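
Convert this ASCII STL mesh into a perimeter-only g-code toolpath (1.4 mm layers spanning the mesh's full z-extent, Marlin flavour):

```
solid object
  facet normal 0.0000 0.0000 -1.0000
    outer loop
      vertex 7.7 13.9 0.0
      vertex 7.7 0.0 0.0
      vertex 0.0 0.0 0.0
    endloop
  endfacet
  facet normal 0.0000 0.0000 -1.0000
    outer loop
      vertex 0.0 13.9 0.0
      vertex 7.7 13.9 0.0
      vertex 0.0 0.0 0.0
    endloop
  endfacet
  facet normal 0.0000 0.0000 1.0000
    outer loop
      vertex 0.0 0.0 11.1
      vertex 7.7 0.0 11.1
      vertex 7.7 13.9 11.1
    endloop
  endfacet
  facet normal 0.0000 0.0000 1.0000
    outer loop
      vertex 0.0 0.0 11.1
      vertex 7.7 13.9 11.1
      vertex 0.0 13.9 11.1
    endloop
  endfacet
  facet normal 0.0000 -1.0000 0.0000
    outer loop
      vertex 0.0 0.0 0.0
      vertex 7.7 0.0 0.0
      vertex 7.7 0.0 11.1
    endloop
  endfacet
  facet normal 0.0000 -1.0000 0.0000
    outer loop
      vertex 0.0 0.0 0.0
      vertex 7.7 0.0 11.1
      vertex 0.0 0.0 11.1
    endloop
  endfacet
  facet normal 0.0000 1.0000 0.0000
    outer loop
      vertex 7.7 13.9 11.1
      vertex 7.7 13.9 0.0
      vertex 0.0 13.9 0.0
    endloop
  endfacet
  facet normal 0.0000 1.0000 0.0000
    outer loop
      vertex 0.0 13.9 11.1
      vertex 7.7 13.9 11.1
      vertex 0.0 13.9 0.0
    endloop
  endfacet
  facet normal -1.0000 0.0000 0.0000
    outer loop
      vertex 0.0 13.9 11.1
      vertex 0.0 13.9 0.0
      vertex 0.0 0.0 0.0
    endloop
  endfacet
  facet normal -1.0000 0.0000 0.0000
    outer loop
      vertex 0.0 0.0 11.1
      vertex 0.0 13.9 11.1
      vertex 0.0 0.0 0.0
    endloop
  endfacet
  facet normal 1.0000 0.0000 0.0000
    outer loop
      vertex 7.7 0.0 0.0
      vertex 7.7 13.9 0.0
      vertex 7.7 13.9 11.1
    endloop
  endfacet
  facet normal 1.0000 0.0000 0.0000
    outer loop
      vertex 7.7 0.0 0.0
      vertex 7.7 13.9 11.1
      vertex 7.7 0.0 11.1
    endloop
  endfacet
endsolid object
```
; perimeter-only toolpath
G21 ; units = mm
G90 ; absolute positioning
G28 ; home
; layer 1
G0 Z1.4
G0 X0.0 Y0.0
G1 X7.7 Y0.0
G1 X7.7 Y13.9
G1 X0.0 Y13.9
G1 X0.0 Y0.0
; layer 2
G0 Z2.8
G0 X0.0 Y0.0
G1 X7.7 Y0.0
G1 X7.7 Y13.9
G1 X0.0 Y13.9
G1 X0.0 Y0.0
; layer 3
G0 Z4.2
G0 X0.0 Y0.0
G1 X7.7 Y0.0
G1 X7.7 Y13.9
G1 X0.0 Y13.9
G1 X0.0 Y0.0
; layer 4
G0 Z5.5
G0 X0.0 Y0.0
G1 X7.7 Y0.0
G1 X7.7 Y13.9
G1 X0.0 Y13.9
G1 X0.0 Y0.0
; layer 5
G0 Z6.9
G0 X0.0 Y0.0
G1 X7.7 Y0.0
G1 X7.7 Y13.9
G1 X0.0 Y13.9
G1 X0.0 Y0.0
; layer 6
G0 Z8.3
G0 X0.0 Y0.0
G1 X7.7 Y0.0
G1 X7.7 Y13.9
G1 X0.0 Y13.9
G1 X0.0 Y0.0
; layer 7
G0 Z9.7
G0 X0.0 Y0.0
G1 X7.7 Y0.0
G1 X7.7 Y13.9
G1 X0.0 Y13.9
G1 X0.0 Y0.0
; layer 8
G0 Z11.1
G0 X0.0 Y0.0
G1 X7.7 Y0.0
G1 X7.7 Y13.9
G1 X0.0 Y13.9
G1 X0.0 Y0.0
M2 ; end

The solid is a rectangular box, roughly 7.7 × 13.9 mm footprint and 11.1 mm tall. Slicing at Δz = 1.4 mm — 8 equal slices spanning the solid's height, so layer i sits at z = i·h/8 — gives 8 non-empty perimeters. Each is a 4-segment closed polygon; G0 lifts to the layer z and rapids to the start vertex, then G1 traces the edges.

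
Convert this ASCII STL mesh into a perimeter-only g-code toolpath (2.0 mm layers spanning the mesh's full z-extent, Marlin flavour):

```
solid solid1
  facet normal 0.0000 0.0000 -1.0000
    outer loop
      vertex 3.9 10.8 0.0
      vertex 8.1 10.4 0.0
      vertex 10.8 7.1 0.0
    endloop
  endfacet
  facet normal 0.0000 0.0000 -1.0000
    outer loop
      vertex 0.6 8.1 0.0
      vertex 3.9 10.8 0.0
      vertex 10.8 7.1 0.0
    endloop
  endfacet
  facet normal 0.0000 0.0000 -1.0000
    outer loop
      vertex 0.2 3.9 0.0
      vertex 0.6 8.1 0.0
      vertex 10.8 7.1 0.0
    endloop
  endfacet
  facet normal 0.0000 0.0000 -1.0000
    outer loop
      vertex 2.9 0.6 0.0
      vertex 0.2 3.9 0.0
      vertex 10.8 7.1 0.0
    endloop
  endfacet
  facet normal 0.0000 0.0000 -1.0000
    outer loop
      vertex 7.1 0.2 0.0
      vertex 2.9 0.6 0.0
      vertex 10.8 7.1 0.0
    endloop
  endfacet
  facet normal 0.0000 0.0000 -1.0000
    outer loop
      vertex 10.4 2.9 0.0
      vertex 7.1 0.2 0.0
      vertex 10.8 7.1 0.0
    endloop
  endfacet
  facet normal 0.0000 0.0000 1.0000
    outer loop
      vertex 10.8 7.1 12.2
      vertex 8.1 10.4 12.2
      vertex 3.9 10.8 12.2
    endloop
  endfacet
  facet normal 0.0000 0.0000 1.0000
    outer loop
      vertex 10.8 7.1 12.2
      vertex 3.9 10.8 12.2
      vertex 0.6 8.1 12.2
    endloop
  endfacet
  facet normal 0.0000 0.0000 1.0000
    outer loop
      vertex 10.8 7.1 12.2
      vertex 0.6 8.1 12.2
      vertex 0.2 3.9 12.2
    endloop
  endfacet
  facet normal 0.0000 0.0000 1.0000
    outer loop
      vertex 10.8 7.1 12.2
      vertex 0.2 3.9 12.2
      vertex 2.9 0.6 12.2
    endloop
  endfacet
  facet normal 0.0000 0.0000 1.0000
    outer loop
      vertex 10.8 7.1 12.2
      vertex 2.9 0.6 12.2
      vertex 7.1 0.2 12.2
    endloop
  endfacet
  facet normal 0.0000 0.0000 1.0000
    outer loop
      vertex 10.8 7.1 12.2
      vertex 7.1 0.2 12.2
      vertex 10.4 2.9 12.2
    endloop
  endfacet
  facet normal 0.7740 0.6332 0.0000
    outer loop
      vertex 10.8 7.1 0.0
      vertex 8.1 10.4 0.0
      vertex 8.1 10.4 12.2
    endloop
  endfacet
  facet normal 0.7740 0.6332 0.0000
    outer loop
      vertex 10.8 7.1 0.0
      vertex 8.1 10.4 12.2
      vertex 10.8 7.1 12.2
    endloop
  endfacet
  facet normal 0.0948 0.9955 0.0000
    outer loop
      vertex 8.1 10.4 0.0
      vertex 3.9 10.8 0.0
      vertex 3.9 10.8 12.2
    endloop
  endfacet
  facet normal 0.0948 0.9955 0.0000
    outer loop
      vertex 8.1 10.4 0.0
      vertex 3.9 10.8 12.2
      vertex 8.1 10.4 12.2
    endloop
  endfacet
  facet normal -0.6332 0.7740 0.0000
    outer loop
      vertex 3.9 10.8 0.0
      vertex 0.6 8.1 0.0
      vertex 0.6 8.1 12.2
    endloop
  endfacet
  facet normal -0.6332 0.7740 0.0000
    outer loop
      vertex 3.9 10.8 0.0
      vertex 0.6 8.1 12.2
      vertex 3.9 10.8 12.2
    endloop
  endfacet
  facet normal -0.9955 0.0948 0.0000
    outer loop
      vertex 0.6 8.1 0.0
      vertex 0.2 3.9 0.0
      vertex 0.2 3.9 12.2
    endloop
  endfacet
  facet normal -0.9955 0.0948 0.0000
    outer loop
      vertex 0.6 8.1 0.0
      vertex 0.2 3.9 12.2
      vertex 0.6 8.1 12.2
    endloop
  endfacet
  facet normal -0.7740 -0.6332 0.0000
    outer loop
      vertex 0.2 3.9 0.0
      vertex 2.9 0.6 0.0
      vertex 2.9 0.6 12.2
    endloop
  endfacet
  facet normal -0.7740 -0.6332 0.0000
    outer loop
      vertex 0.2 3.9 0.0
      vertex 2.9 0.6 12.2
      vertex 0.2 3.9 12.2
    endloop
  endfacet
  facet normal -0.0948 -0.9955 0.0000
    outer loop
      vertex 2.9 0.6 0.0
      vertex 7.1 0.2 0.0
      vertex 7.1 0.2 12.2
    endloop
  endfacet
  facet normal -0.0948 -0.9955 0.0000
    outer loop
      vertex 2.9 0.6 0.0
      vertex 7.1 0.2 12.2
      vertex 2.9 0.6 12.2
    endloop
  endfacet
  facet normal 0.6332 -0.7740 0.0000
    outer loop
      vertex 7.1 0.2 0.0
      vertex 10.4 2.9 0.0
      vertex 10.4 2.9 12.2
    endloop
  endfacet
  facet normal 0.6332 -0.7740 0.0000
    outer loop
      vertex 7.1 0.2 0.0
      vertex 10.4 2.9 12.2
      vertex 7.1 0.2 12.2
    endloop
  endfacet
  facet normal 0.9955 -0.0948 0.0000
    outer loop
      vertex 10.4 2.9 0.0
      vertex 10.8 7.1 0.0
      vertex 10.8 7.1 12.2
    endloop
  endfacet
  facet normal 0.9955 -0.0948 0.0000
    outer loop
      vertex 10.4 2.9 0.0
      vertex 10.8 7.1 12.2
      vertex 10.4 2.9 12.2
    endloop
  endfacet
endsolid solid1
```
; perimeter-only toolpath
G21 ; units = mm
G90 ; absolute positioning
G28 ; home
; layer 1
G0 Z2.0
G0 X10.8 Y7.1
G1 X8.1 Y10.4
G1 X3.9 Y10.8
G1 X0.6 Y8.1
G1 X0.2 Y3.9
G1 X2.9 Y0.6
G1 X7.1 Y0.2
G1 X10.4 Y2.9
G1 X10.8 Y7.1
; layer 2
G0 Z4.1
G0 X10.8 Y7.1
G1 X8.1 Y10.4
G1 X3.9 Y10.8
G1 X0.6 Y8.1
G1 X0.2 Y3.9
G1 X2.9 Y0.6
G1 X7.1 Y0.2
G1 X10.4 Y2.9
G1 X10.8 Y7.1
; layer 3
G0 Z6.1
G0 X10.8 Y7.1
G1 X8.1 Y10.4
G1 X3.9 Y10.8
G1 X0.6 Y8.1
G1 X0.2 Y3.9
G1 X2.9 Y0.6
G1 X7.1 Y0.2
G1 X10.4 Y2.9
G1 X10.8 Y7.1
; layer 4
G0 Z8.1
G0 X10.8 Y7.1
G1 X8.1 Y10.4
G1 X3.9 Y10.8
G1 X0.6 Y8.1
G1 X0.2 Y3.9
G1 X2.9 Y0.6
G1 X7.1 Y0.2
G1 X10.4 Y2.9
G1 X10.8 Y7.1
; layer 5
G0 Z10.2
G0 X10.8 Y7.1
G1 X8.1 Y10.4
G1 X3.9 Y10.8
G1 X0.6 Y8.1
G1 X0.2 Y3.9
G1 X2.9 Y0.6
G1 X7.1 Y0.2
G1 X10.4 Y2.9
G1 X10.8 Y7.1
; layer 6
G0 Z12.2
G0 X10.8 Y7.1
G1 X8.1 Y10.4
G1 X3.9 Y10.8
G1 X0.6 Y8.1
G1 X0.2 Y3.9
G1 X2.9 Y0.6
G1 X7.1 Y0.2
G1 X10.4 Y2.9
G1 X10.8 Y7.1
M2 ; end

The solid is a regular 8-sided prism (a cylinder approximated with 8 flat sides), circumscribed radius ≈ 5.5 mm, height ≈ 12.2 mm. Slicing at Δz = 2.0 mm — 6 equal slices spanning the solid's height, so layer i sits at z = i·h/6 — gives 6 non-empty perimeters. Each is a 8-segment closed polygon; G0 lifts to the layer z and rapids to the start vertex, then G1 traces the edges.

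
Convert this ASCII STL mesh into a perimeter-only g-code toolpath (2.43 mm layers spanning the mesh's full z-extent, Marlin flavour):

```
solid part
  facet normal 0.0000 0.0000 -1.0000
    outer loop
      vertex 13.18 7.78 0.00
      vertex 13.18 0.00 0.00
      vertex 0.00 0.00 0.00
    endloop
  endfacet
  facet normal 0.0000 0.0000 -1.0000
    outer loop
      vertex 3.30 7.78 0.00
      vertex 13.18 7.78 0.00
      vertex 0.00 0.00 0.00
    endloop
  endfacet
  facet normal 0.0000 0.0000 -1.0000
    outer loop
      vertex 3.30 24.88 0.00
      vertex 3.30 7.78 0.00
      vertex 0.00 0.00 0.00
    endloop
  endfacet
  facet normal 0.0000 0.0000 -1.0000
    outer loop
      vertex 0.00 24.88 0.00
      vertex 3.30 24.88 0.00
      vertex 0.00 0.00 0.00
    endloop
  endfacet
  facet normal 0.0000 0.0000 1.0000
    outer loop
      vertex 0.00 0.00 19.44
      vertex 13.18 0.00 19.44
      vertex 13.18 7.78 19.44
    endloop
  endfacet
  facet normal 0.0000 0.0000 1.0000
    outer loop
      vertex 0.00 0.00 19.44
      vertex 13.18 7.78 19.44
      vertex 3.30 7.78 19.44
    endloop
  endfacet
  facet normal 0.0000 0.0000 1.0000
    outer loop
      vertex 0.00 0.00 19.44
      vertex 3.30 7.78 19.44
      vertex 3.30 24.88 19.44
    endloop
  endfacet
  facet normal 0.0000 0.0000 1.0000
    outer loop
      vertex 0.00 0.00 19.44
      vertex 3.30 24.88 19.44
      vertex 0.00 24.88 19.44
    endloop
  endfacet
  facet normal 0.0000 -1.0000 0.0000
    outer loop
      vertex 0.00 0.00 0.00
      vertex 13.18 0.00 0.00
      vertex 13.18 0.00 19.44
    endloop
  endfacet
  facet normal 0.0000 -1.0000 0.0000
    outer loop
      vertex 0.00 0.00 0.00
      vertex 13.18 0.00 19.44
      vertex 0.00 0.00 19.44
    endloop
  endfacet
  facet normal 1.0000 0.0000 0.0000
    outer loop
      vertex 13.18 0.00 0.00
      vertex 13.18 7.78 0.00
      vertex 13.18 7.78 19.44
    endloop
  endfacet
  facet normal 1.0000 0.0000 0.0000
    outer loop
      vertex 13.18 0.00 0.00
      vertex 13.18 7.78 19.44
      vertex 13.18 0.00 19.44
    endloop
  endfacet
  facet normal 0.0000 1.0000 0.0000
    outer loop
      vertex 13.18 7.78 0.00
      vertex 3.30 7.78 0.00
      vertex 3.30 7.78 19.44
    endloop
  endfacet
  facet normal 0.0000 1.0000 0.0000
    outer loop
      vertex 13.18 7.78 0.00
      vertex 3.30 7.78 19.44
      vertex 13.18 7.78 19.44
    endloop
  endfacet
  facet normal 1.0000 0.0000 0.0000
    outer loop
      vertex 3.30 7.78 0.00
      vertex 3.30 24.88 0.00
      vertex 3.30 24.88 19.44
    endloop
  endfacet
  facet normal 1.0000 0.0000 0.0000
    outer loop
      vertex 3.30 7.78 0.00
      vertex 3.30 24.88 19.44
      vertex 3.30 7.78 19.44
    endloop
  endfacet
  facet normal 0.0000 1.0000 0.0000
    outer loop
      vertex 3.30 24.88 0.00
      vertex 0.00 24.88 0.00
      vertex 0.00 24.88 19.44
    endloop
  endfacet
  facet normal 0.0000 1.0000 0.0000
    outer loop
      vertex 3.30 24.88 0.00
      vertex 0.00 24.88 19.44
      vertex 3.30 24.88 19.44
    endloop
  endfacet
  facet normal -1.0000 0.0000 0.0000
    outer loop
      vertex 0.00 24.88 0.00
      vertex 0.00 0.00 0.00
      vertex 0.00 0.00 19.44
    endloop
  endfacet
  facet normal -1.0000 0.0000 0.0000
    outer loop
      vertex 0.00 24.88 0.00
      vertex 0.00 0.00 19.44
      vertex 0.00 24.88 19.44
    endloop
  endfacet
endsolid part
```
; perimeter-only toolpath
G21 ; units = mm
G90 ; absolute positioning
G28 ; home
; layer 1
G0 Z2.43
G0 X0.00 Y0.00
G1 X13.18 Y0.00
G1 X13.18 Y7.78
G1 X3.30 Y7.78
G1 X3.30 Y24.88
G1 X0.00 Y24.88
G1 X0.00 Y0.00
; layer 2
G0 Z4.86
G0 X0.00 Y0.00
G1 X13.18 Y0.00
G1 X13.18 Y7.78
G1 X3.30 Y7.78
G1 X3.30 Y24.88
G1 X0.00 Y24.88
G1 X0.00 Y0.00
; layer 3
G0 Z7.29
G0 X0.00 Y0.00
G1 X13.18 Y0.00
G1 X13.18 Y7.78
G1 X3.30 Y7.78
G1 X3.30 Y24.88
G1 X0.00 Y24.88
G1 X0.00 Y0.00
; layer 4
G0 Z9.72
G0 X0.00 Y0.00
G1 X13.18 Y0.00
G1 X13.18 Y7.78
G1 X3.30 Y7.78
G1 X3.30 Y24.88
G1 X0.00 Y24.88
G1 X0.00 Y0.00
; layer 5
G0 Z12.15
G0 X0.00 Y0.00
G1 X13.18 Y0.00
G1 X13.18 Y7.78
G1 X3.30 Y7.78
G1 X3.30 Y24.88
G1 X0.00 Y24.88
G1 X0.00 Y0.00
; layer 6
G0 Z14.58
G0 X0.00 Y0.00
G1 X13.18 Y0.00
G1 X13.18 Y7.78
G1 X3.30 Y7.78
G1 X3.30 Y24.88
G1 X0.00 Y24.88
G1 X0.00 Y0.00
; layer 7
G0 Z17.01
G0 X0.00 Y0.00
G1 X13.18 Y0.00
G1 X13.18 Y7.78
G1 X3.30 Y7.78
G1 X3.30 Y24.88
G1 X0.00 Y24.88
G1 X0.00 Y0.00
; layer 8
G0 Z19.44
G0 X0.00 Y0.00
G1 X13.18 Y0.00
G1 X13.18 Y7.78
G1 X3.30 Y7.78
G1 X3.30 Y24.88
G1 X0.00 Y24.88
G1 X0.00 Y0.00
M2 ; end

The solid is an L-shaped prism: outer 13.2 × 24.9 mm, arm thicknesses ≈ 7.78 mm (horizontal) and 3.3 mm (vertical), extruded 19.4 mm in z. Slicing at Δz = 2.43 mm — 8 equal slices spanning the solid's height, so layer i sits at z = i·h/8 — gives 8 non-empty perimeters. Each is a 6-segment closed polygon; G0 lifts to the layer z and rapids to the start vertex, then G1 traces the edges.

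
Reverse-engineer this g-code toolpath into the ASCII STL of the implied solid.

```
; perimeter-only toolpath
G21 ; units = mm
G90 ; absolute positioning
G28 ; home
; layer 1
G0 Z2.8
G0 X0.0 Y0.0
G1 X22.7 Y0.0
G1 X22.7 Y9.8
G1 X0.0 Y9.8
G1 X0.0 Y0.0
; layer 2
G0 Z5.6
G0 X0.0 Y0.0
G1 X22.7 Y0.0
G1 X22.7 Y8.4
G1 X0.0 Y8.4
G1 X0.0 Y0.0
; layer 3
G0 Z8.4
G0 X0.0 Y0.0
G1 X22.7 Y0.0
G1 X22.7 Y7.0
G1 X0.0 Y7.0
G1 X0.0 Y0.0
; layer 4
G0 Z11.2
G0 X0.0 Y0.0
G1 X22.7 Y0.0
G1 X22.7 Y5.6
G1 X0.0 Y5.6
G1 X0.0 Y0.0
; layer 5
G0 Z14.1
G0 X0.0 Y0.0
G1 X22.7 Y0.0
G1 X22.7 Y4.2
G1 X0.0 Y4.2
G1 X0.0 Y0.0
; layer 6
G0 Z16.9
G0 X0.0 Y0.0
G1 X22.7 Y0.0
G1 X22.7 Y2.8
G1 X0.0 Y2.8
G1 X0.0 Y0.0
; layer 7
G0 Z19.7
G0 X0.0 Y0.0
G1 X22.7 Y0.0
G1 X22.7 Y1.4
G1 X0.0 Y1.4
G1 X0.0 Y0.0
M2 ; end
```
solid part
  facet normal 0.0000 0.0000 -1.0000
    outer loop
      vertex 22.7 11.2 0.0
      vertex 22.7 0.0 0.0
      vertex 0.0 0.0 0.0
    endloop
  endfacet
  facet normal 0.0000 0.0000 -1.0000
    outer loop
      vertex 0.0 11.2 0.0
      vertex 22.7 11.2 0.0
      vertex 0.0 0.0 0.0
    endloop
  endfacet
  facet normal 0.0000 -1.0000 0.0000
    outer loop
      vertex 0.0 0.0 0.0
      vertex 22.7 0.0 0.0
      vertex 22.7 0.0 22.5
    endloop
  endfacet
  facet normal 0.0000 -1.0000 0.0000
    outer loop
      vertex 0.0 0.0 0.0
      vertex 22.7 0.0 22.5
      vertex 0.0 0.0 22.5
    endloop
  endfacet
  facet normal 0.0000 0.8952 0.4456
    outer loop
      vertex 0.0 0.0 22.5
      vertex 22.7 0.0 22.5
      vertex 22.7 11.2 0.0
    endloop
  endfacet
  facet normal 0.0000 0.8952 0.4456
    outer loop
      vertex 0.0 0.0 22.5
      vertex 22.7 11.2 0.0
      vertex 0.0 11.2 0.0
    endloop
  endfacet
  facet normal -1.0000 0.0000 0.0000
    outer loop
      vertex 0.0 0.0 22.5
      vertex 0.0 11.2 0.0
      vertex 0.0 0.0 0.0
    endloop
  endfacet
  facet normal 1.0000 0.0000 0.0000
    outer loop
      vertex 22.7 0.0 0.0
      vertex 22.7 11.2 0.0
      vertex 22.7 0.0 22.5
    endloop
  endfacet
endsolid part

The G0 Z moves step by Δz≈2.8 mm. The G1 loops shrink linearly with z, so the solid tapers from its base footprint up to z≈22.5. Closing with a flat bottom cap and the tapered top and triangulating gives 8 facets — a wedge (ramp): 22.7 × 11.2 mm base, rising to 22.5 mm along the y=0 edge and sloping linearly to z=0 at y=11.2.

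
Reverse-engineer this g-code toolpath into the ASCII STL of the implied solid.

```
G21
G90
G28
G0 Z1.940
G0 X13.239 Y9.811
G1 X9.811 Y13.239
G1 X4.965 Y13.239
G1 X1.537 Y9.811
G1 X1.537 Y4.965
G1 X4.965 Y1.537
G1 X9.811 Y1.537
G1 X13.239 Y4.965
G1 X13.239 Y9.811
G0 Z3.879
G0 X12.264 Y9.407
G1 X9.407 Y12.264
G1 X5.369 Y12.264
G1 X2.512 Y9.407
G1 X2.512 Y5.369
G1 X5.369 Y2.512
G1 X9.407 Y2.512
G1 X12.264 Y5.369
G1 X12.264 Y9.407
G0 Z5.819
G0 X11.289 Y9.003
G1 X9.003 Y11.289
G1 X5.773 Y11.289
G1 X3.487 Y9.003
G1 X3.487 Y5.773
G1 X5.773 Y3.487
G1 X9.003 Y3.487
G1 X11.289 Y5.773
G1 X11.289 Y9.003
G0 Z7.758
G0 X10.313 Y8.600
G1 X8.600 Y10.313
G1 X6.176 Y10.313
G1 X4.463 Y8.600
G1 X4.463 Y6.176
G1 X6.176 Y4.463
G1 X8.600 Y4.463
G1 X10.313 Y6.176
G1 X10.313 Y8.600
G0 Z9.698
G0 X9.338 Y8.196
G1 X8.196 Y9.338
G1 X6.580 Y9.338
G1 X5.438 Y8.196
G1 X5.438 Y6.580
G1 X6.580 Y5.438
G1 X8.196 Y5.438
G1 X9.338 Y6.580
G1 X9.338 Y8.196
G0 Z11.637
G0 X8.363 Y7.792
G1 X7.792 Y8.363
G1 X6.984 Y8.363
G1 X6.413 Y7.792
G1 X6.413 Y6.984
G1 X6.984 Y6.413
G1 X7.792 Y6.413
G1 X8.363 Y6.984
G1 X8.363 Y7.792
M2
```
solid part
  facet normal 0.0000 0.0000 -1.0000
    outer loop
      vertex 4.561 14.214 0.000
      vertex 10.215 14.214 0.000
      vertex 14.214 10.215 0.000
    endloop
  endfacet
  facet normal 0.0000 0.0000 -1.0000
    outer loop
      vertex 0.562 10.215 0.000
      vertex 4.561 14.214 0.000
      vertex 14.214 10.215 0.000
    endloop
  endfacet
  facet normal 0.0000 0.0000 -1.0000
    outer loop
      vertex 0.562 4.561 0.000
      vertex 0.562 10.215 0.000
      vertex 14.214 10.215 0.000
    endloop
  endfacet
  facet normal 0.0000 0.0000 -1.0000
    outer loop
      vertex 4.561 0.562 0.000
      vertex 0.562 4.561 0.000
      vertex 14.214 10.215 0.000
    endloop
  endfacet
  facet normal 0.0000 0.0000 -1.0000
    outer loop
      vertex 10.215 0.562 0.000
      vertex 4.561 0.562 0.000
      vertex 14.214 10.215 0.000
    endloop
  endfacet
  facet normal 0.0000 0.0000 -1.0000
    outer loop
      vertex 14.214 4.561 0.000
      vertex 10.215 0.562 0.000
      vertex 14.214 10.215 0.000
    endloop
  endfacet
  facet normal 0.6318 0.6318 0.4492
    outer loop
      vertex 14.214 10.215 0.000
      vertex 10.215 14.214 0.000
      vertex 7.388 7.388 13.577
    endloop
  endfacet
  facet normal 0.0000 0.8934 0.4492
    outer loop
      vertex 10.215 14.214 0.000
      vertex 4.561 14.214 0.000
      vertex 7.388 7.388 13.577
    endloop
  endfacet
  facet normal -0.6318 0.6318 0.4492
    outer loop
      vertex 4.561 14.214 0.000
      vertex 0.562 10.215 0.000
      vertex 7.388 7.388 13.577
    endloop
  endfacet
  facet normal -0.8934 0.0000 0.4492
    outer loop
      vertex 0.562 10.215 0.000
      vertex 0.562 4.561 0.000
      vertex 7.388 7.388 13.577
    endloop
  endfacet
  facet normal -0.6318 -0.6318 0.4492
    outer loop
      vertex 0.562 4.561 0.000
      vertex 4.561 0.562 0.000
      vertex 7.388 7.388 13.577
    endloop
  endfacet
  facet normal 0.0000 -0.8934 0.4492
    outer loop
      vertex 4.561 0.562 0.000
      vertex 10.215 0.562 0.000
      vertex 7.388 7.388 13.577
    endloop
  endfacet
  facet normal 0.6318 -0.6318 0.4492
    outer loop
      vertex 10.215 0.562 0.000
      vertex 14.214 4.561 0.000
      vertex 7.388 7.388 13.577
    endloop
  endfacet
  facet normal 0.8934 0.0000 0.4492
    outer loop
      vertex 14.214 4.561 0.000
      vertex 14.214 10.215 0.000
      vertex 7.388 7.388 13.577
    endloop
  endfacet
endsolid part

The G0 Z moves step by Δz≈1.940 mm. The G1 loops shrink linearly with z, so the solid tapers from its base footprint up to z≈13.6. Closing with a flat bottom cap and the tapered top and triangulating gives 14 facets — a regular 8-sided pyramid, base circumscribed radius ≈ 7.39 mm, apex at z ≈ 13.6 mm.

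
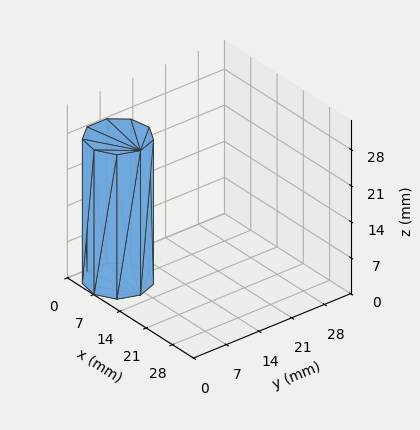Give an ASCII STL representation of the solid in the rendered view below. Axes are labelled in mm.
Reading the render: the shape is a regular 9-sided prism (a cylinder approximated with 9 flat sides), circumscribed radius ≈ 6 mm, height ≈ 28 mm (dimensions read to the nearest mm from the axis ticks). For the STL, each face is triangulated and given an outward normal.

solid part
  facet normal 0.0000 0.0000 -1.0000
    outer loop
      vertex 7.0 11.9 0.0
      vertex 10.6 9.9 0.0
      vertex 12.0 6.0 0.0
    endloop
  endfacet
  facet normal 0.0000 0.0000 -1.0000
    outer loop
      vertex 3.0 11.2 0.0
      vertex 7.0 11.9 0.0
      vertex 12.0 6.0 0.0
    endloop
  endfacet
  facet normal 0.0000 0.0000 -1.0000
    outer loop
      vertex 0.4 8.1 0.0
      vertex 3.0 11.2 0.0
      vertex 12.0 6.0 0.0
    endloop
  endfacet
  facet normal 0.0000 0.0000 -1.0000
    outer loop
      vertex 0.4 3.9 0.0
      vertex 0.4 8.1 0.0
      vertex 12.0 6.0 0.0
    endloop
  endfacet
  facet normal 0.0000 0.0000 -1.0000
    outer loop
      vertex 3.0 0.8 0.0
      vertex 0.4 3.9 0.0
      vertex 12.0 6.0 0.0
    endloop
  endfacet
  facet normal 0.0000 0.0000 -1.0000
    outer loop
      vertex 7.0 0.1 0.0
      vertex 3.0 0.8 0.0
      vertex 12.0 6.0 0.0
    endloop
  endfacet
  facet normal 0.0000 0.0000 -1.0000
    outer loop
      vertex 10.6 2.1 0.0
      vertex 7.0 0.1 0.0
      vertex 12.0 6.0 0.0
    endloop
  endfacet
  facet normal 0.0000 0.0000 1.0000
    outer loop
      vertex 12.0 6.0 28.0
      vertex 10.6 9.9 28.0
      vertex 7.0 11.9 28.0
    endloop
  endfacet
  facet normal 0.0000 0.0000 1.0000
    outer loop
      vertex 12.0 6.0 28.0
      vertex 7.0 11.9 28.0
      vertex 3.0 11.2 28.0
    endloop
  endfacet
  facet normal 0.0000 0.0000 1.0000
    outer loop
      vertex 12.0 6.0 28.0
      vertex 3.0 11.2 28.0
      vertex 0.4 8.1 28.0
    endloop
  endfacet
  facet normal 0.0000 0.0000 1.0000
    outer loop
      vertex 12.0 6.0 28.0
      vertex 0.4 8.1 28.0
      vertex 0.4 3.9 28.0
    endloop
  endfacet
  facet normal 0.0000 0.0000 1.0000
    outer loop
      vertex 12.0 6.0 28.0
      vertex 0.4 3.9 28.0
      vertex 3.0 0.8 28.0
    endloop
  endfacet
  facet normal 0.0000 0.0000 1.0000
    outer loop
      vertex 12.0 6.0 28.0
      vertex 3.0 0.8 28.0
      vertex 7.0 0.1 28.0
    endloop
  endfacet
  facet normal 0.0000 0.0000 1.0000
    outer loop
      vertex 12.0 6.0 28.0
      vertex 7.0 0.1 28.0
      vertex 10.6 2.1 28.0
    endloop
  endfacet
  facet normal 0.9412 0.3379 0.0000
    outer loop
      vertex 12.0 6.0 0.0
      vertex 10.6 9.9 0.0
      vertex 10.6 9.9 28.0
    endloop
  endfacet
  facet normal 0.9412 0.3379 0.0000
    outer loop
      vertex 12.0 6.0 0.0
      vertex 10.6 9.9 28.0
      vertex 12.0 6.0 28.0
    endloop
  endfacet
  facet normal 0.4856 0.8742 0.0000
    outer loop
      vertex 10.6 9.9 0.0
      vertex 7.0 11.9 0.0
      vertex 7.0 11.9 28.0
    endloop
  endfacet
  facet normal 0.4856 0.8742 0.0000
    outer loop
      vertex 10.6 9.9 0.0
      vertex 7.0 11.9 28.0
      vertex 10.6 9.9 28.0
    endloop
  endfacet
  facet normal -0.1724 0.9850 0.0000
    outer loop
      vertex 7.0 11.9 0.0
      vertex 3.0 11.2 0.0
      vertex 3.0 11.2 28.0
    endloop
  endfacet
  facet normal -0.1724 0.9850 0.0000
    outer loop
      vertex 7.0 11.9 0.0
      vertex 3.0 11.2 28.0
      vertex 7.0 11.9 28.0
    endloop
  endfacet
  facet normal -0.7662 0.6426 0.0000
    outer loop
      vertex 3.0 11.2 0.0
      vertex 0.4 8.1 0.0
      vertex 0.4 8.1 28.0
    endloop
  endfacet
  facet normal -0.7662 0.6426 0.0000
    outer loop
      vertex 3.0 11.2 0.0
      vertex 0.4 8.1 28.0
      vertex 3.0 11.2 28.0
    endloop
  endfacet
  facet normal -1.0000 0.0000 0.0000
    outer loop
      vertex 0.4 8.1 0.0
      vertex 0.4 3.9 0.0
      vertex 0.4 3.9 28.0
    endloop
  endfacet
  facet normal -1.0000 0.0000 0.0000
    outer loop
      vertex 0.4 8.1 0.0
      vertex 0.4 3.9 28.0
      vertex 0.4 8.1 28.0
    endloop
  endfacet
  facet normal -0.7662 -0.6426 0.0000
    outer loop
      vertex 0.4 3.9 0.0
      vertex 3.0 0.8 0.0
      vertex 3.0 0.8 28.0
    endloop
  endfacet
  facet normal -0.7662 -0.6426 0.0000
    outer loop
      vertex 0.4 3.9 0.0
      vertex 3.0 0.8 28.0
      vertex 0.4 3.9 28.0
    endloop
  endfacet
  facet normal -0.1724 -0.9850 0.0000
    outer loop
      vertex 3.0 0.8 0.0
      vertex 7.0 0.1 0.0
      vertex 7.0 0.1 28.0
    endloop
  endfacet
  facet normal -0.1724 -0.9850 0.0000
    outer loop
      vertex 3.0 0.8 0.0
      vertex 7.0 0.1 28.0
      vertex 3.0 0.8 28.0
    endloop
  endfacet
  facet normal 0.4856 -0.8742 0.0000
    outer loop
      vertex 7.0 0.1 0.0
      vertex 10.6 2.1 0.0
      vertex 10.6 2.1 28.0
    endloop
  endfacet
  facet normal 0.4856 -0.8742 0.0000
    outer loop
      vertex 7.0 0.1 0.0
      vertex 10.6 2.1 28.0
      vertex 7.0 0.1 28.0
    endloop
  endfacet
  facet normal 0.9412 -0.3379 0.0000
    outer loop
      vertex 10.6 2.1 0.0
      vertex 12.0 6.0 0.0
      vertex 12.0 6.0 28.0
    endloop
  endfacet
  facet normal 0.9412 -0.3379 0.0000
    outer loop
      vertex 10.6 2.1 0.0
      vertex 12.0 6.0 28.0
      vertex 10.6 2.1 28.0
    endloop
  endfacet
endsolid part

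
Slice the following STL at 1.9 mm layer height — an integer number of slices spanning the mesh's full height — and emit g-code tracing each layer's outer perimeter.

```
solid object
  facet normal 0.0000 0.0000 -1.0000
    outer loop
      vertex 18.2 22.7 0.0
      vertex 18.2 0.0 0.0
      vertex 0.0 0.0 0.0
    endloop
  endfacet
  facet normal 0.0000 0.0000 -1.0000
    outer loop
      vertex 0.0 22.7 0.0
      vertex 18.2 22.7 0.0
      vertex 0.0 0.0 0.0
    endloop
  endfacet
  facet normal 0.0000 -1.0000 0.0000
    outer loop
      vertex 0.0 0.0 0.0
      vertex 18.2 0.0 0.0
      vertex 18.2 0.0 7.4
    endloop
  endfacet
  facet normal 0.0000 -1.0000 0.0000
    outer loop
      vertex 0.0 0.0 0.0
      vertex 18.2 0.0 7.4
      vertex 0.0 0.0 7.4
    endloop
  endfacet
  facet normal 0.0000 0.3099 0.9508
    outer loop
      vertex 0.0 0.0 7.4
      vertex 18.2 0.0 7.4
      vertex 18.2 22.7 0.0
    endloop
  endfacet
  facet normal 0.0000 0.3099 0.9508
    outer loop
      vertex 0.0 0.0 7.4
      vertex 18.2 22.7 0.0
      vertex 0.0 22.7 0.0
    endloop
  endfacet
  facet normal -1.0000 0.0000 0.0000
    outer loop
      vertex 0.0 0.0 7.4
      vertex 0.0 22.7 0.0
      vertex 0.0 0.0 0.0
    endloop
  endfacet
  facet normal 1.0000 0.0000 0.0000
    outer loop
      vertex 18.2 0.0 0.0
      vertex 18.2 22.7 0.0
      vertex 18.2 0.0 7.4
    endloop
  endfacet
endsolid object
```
; perimeter-only toolpath
G21 ; units = mm
G90 ; absolute positioning
G28 ; home
; layer 1
G0 Z1.9
G0 X0.0 Y0.0
G1 X18.2 Y0.0
G1 X18.2 Y17.0
G1 X0.0 Y17.0
G1 X0.0 Y0.0
; layer 2
G0 Z3.7
G0 X0.0 Y0.0
G1 X18.2 Y0.0
G1 X18.2 Y11.3
G1 X0.0 Y11.3
G1 X0.0 Y0.0
; layer 3
G0 Z5.6
G0 X0.0 Y0.0
G1 X18.2 Y0.0
G1 X18.2 Y5.7
G1 X0.0 Y5.7
G1 X0.0 Y0.0
M2 ; end

The solid is a wedge (ramp): 18.2 × 22.7 mm base, rising to 7.4 mm along the y=0 edge and sloping linearly to z=0 at y=22.7. Slicing at Δz = 1.9 mm — 4 equal slices spanning the solid's height, so layer i sits at z = i·h/4 — gives 3 non-empty perimeters. Each is a 4-segment closed polygon; G0 lifts to the layer z and rapids to the start vertex, then G1 traces the edges. The cross-section shrinks linearly with z (the slice at the apex is degenerate and omitted).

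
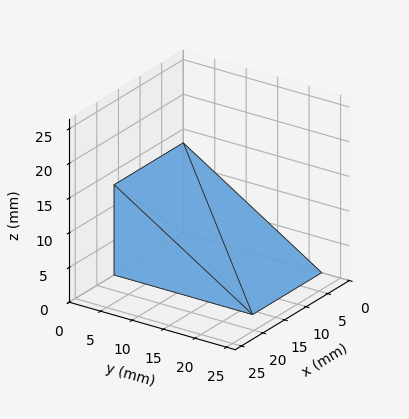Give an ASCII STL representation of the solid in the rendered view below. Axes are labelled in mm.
Reading the render: the shape is a wedge (ramp): 16 × 22 mm base, rising to 13 mm along the y=0 edge and sloping linearly to z=0 at y=22 (dimensions read to the nearest mm from the axis ticks). For the STL, each face is triangulated and given an outward normal.

solid part
  facet normal 0.0000 0.0000 -1.0000
    outer loop
      vertex 16.000 22.000 0.000
      vertex 16.000 0.000 0.000
      vertex 0.000 0.000 0.000
    endloop
  endfacet
  facet normal 0.0000 0.0000 -1.0000
    outer loop
      vertex 0.000 22.000 0.000
      vertex 16.000 22.000 0.000
      vertex 0.000 0.000 0.000
    endloop
  endfacet
  facet normal 0.0000 -1.0000 0.0000
    outer loop
      vertex 0.000 0.000 0.000
      vertex 16.000 0.000 0.000
      vertex 16.000 0.000 13.000
    endloop
  endfacet
  facet normal 0.0000 -1.0000 0.0000
    outer loop
      vertex 0.000 0.000 0.000
      vertex 16.000 0.000 13.000
      vertex 0.000 0.000 13.000
    endloop
  endfacet
  facet normal 0.0000 0.5087 0.8609
    outer loop
      vertex 0.000 0.000 13.000
      vertex 16.000 0.000 13.000
      vertex 16.000 22.000 0.000
    endloop
  endfacet
  facet normal 0.0000 0.5087 0.8609
    outer loop
      vertex 0.000 0.000 13.000
      vertex 16.000 22.000 0.000
      vertex 0.000 22.000 0.000
    endloop
  endfacet
  facet normal -1.0000 0.0000 0.0000
    outer loop
      vertex 0.000 0.000 13.000
      vertex 0.000 22.000 0.000
      vertex 0.000 0.000 0.000
    endloop
  endfacet
  facet normal 1.0000 0.0000 0.0000
    outer loop
      vertex 16.000 0.000 0.000
      vertex 16.000 22.000 0.000
      vertex 16.000 0.000 13.000
    endloop
  endfacet
endsolid part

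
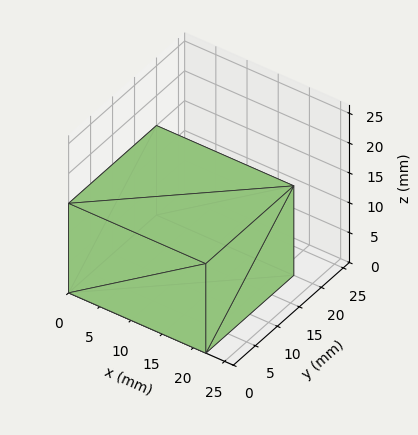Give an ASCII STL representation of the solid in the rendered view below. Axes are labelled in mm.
Reading the render: the shape is a rectangular box, roughly 22 × 20 mm footprint and 15 mm tall (dimensions read to the nearest mm from the axis ticks). For the STL, each face is triangulated and given an outward normal.

solid part
  facet normal 0.0000 0.0000 -1.0000
    outer loop
      vertex 22.0 20.0 0.0
      vertex 22.0 0.0 0.0
      vertex 0.0 0.0 0.0
    endloop
  endfacet
  facet normal 0.0000 0.0000 -1.0000
    outer loop
      vertex 0.0 20.0 0.0
      vertex 22.0 20.0 0.0
      vertex 0.0 0.0 0.0
    endloop
  endfacet
  facet normal 0.0000 0.0000 1.0000
    outer loop
      vertex 0.0 0.0 15.0
      vertex 22.0 0.0 15.0
      vertex 22.0 20.0 15.0
    endloop
  endfacet
  facet normal 0.0000 0.0000 1.0000
    outer loop
      vertex 0.0 0.0 15.0
      vertex 22.0 20.0 15.0
      vertex 0.0 20.0 15.0
    endloop
  endfacet
  facet normal 0.0000 -1.0000 0.0000
    outer loop
      vertex 0.0 0.0 0.0
      vertex 22.0 0.0 0.0
      vertex 22.0 0.0 15.0
    endloop
  endfacet
  facet normal 0.0000 -1.0000 0.0000
    outer loop
      vertex 0.0 0.0 0.0
      vertex 22.0 0.0 15.0
      vertex 0.0 0.0 15.0
    endloop
  endfacet
  facet normal 0.0000 1.0000 0.0000
    outer loop
      vertex 22.0 20.0 15.0
      vertex 22.0 20.0 0.0
      vertex 0.0 20.0 0.0
    endloop
  endfacet
  facet normal 0.0000 1.0000 0.0000
    outer loop
      vertex 0.0 20.0 15.0
      vertex 22.0 20.0 15.0
      vertex 0.0 20.0 0.0
    endloop
  endfacet
  facet normal -1.0000 0.0000 0.0000
    outer loop
      vertex 0.0 20.0 15.0
      vertex 0.0 20.0 0.0
      vertex 0.0 0.0 0.0
    endloop
  endfacet
  facet normal -1.0000 0.0000 0.0000
    outer loop
      vertex 0.0 0.0 15.0
      vertex 0.0 20.0 15.0
      vertex 0.0 0.0 0.0
    endloop
  endfacet
  facet normal 1.0000 0.0000 0.0000
    outer loop
      vertex 22.0 0.0 0.0
      vertex 22.0 20.0 0.0
      vertex 22.0 20.0 15.0
    endloop
  endfacet
  facet normal 1.0000 0.0000 0.0000
    outer loop
      vertex 22.0 0.0 0.0
      vertex 22.0 20.0 15.0
      vertex 22.0 0.0 15.0
    endloop
  endfacet
endsolid part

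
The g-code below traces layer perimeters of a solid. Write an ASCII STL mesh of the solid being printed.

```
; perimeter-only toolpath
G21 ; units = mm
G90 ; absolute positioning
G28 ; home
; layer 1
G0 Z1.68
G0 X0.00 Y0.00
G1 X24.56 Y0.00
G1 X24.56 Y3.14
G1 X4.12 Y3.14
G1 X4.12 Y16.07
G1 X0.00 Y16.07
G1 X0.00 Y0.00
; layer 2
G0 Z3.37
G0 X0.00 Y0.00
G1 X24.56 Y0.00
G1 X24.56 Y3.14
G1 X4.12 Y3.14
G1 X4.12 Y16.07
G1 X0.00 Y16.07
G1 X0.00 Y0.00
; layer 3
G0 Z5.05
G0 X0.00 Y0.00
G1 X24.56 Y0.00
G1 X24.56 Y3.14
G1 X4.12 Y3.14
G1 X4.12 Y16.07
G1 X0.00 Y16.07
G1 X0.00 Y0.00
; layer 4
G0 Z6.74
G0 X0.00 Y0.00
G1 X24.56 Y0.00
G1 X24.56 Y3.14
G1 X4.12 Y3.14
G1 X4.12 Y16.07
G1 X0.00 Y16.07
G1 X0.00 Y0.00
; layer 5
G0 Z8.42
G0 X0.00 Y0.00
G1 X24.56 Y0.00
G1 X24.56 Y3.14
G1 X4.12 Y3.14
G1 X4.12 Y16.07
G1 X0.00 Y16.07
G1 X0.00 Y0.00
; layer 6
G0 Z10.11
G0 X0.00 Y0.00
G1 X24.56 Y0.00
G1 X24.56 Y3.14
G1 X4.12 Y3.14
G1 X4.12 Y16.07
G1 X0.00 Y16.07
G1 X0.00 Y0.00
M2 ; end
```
solid part
  facet normal 0.0000 0.0000 -1.0000
    outer loop
      vertex 24.56 3.14 0.00
      vertex 24.56 0.00 0.00
      vertex 0.00 0.00 0.00
    endloop
  endfacet
  facet normal 0.0000 0.0000 -1.0000
    outer loop
      vertex 4.12 3.14 0.00
      vertex 24.56 3.14 0.00
      vertex 0.00 0.00 0.00
    endloop
  endfacet
  facet normal 0.0000 0.0000 -1.0000
    outer loop
      vertex 4.12 16.07 0.00
      vertex 4.12 3.14 0.00
      vertex 0.00 0.00 0.00
    endloop
  endfacet
  facet normal 0.0000 0.0000 -1.0000
    outer loop
      vertex 0.00 16.07 0.00
      vertex 4.12 16.07 0.00
      vertex 0.00 0.00 0.00
    endloop
  endfacet
  facet normal 0.0000 0.0000 1.0000
    outer loop
      vertex 0.00 0.00 10.11
      vertex 24.56 0.00 10.11
      vertex 24.56 3.14 10.11
    endloop
  endfacet
  facet normal 0.0000 0.0000 1.0000
    outer loop
      vertex 0.00 0.00 10.11
      vertex 24.56 3.14 10.11
      vertex 4.12 3.14 10.11
    endloop
  endfacet
  facet normal 0.0000 0.0000 1.0000
    outer loop
      vertex 0.00 0.00 10.11
      vertex 4.12 3.14 10.11
      vertex 4.12 16.07 10.11
    endloop
  endfacet
  facet normal 0.0000 0.0000 1.0000
    outer loop
      vertex 0.00 0.00 10.11
      vertex 4.12 16.07 10.11
      vertex 0.00 16.07 10.11
    endloop
  endfacet
  facet normal 0.0000 -1.0000 0.0000
    outer loop
      vertex 0.00 0.00 0.00
      vertex 24.56 0.00 0.00
      vertex 24.56 0.00 10.11
    endloop
  endfacet
  facet normal 0.0000 -1.0000 0.0000
    outer loop
      vertex 0.00 0.00 0.00
      vertex 24.56 0.00 10.11
      vertex 0.00 0.00 10.11
    endloop
  endfacet
  facet normal 1.0000 0.0000 0.0000
    outer loop
      vertex 24.56 0.00 0.00
      vertex 24.56 3.14 0.00
      vertex 24.56 3.14 10.11
    endloop
  endfacet
  facet normal 1.0000 0.0000 0.0000
    outer loop
      vertex 24.56 0.00 0.00
      vertex 24.56 3.14 10.11
      vertex 24.56 0.00 10.11
    endloop
  endfacet
  facet normal 0.0000 1.0000 0.0000
    outer loop
      vertex 24.56 3.14 0.00
      vertex 4.12 3.14 0.00
      vertex 4.12 3.14 10.11
    endloop
  endfacet
  facet normal 0.0000 1.0000 0.0000
    outer loop
      vertex 24.56 3.14 0.00
      vertex 4.12 3.14 10.11
      vertex 24.56 3.14 10.11
    endloop
  endfacet
  facet normal 1.0000 0.0000 0.0000
    outer loop
      vertex 4.12 3.14 0.00
      vertex 4.12 16.07 0.00
      vertex 4.12 16.07 10.11
    endloop
  endfacet
  facet normal 1.0000 0.0000 0.0000
    outer loop
      vertex 4.12 3.14 0.00
      vertex 4.12 16.07 10.11
      vertex 4.12 3.14 10.11
    endloop
  endfacet
  facet normal 0.0000 1.0000 0.0000
    outer loop
      vertex 4.12 16.07 0.00
      vertex 0.00 16.07 0.00
      vertex 0.00 16.07 10.11
    endloop
  endfacet
  facet normal 0.0000 1.0000 0.0000
    outer loop
      vertex 4.12 16.07 0.00
      vertex 0.00 16.07 10.11
      vertex 4.12 16.07 10.11
    endloop
  endfacet
  facet normal -1.0000 0.0000 0.0000
    outer loop
      vertex 0.00 16.07 0.00
      vertex 0.00 0.00 0.00
      vertex 0.00 0.00 10.11
    endloop
  endfacet
  facet normal -1.0000 0.0000 0.0000
    outer loop
      vertex 0.00 16.07 0.00
      vertex 0.00 0.00 10.11
      vertex 0.00 16.07 10.11
    endloop
  endfacet
endsolid part

The G0 Z moves step by Δz≈1.68 mm. Every layer's G1 loop is the same polygon, so the solid is a straight extrusion of it from z=0 to z≈10.1. Closing with flat bottom and top caps and triangulating gives 20 facets — an L-shaped prism: outer 24.6 × 16.1 mm, arm thicknesses ≈ 3.14 mm (horizontal) and 4.12 mm (vertical), extruded 10.1 mm in z.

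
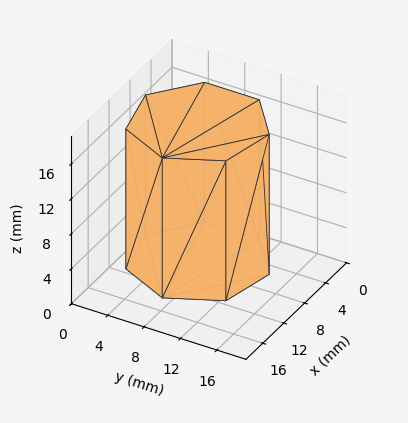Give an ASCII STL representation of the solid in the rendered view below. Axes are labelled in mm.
Reading the render: the shape is a regular 7-sided prism (a cylinder approximated with 7 flat sides), circumscribed radius ≈ 7 mm, height ≈ 16 mm (dimensions read to the nearest mm from the axis ticks). For the STL, each face is triangulated and given an outward normal.

solid part
  facet normal 0.0000 0.0000 -1.0000
    outer loop
      vertex 5.4 13.8 0.0
      vertex 11.4 12.5 0.0
      vertex 14.0 7.0 0.0
    endloop
  endfacet
  facet normal 0.0000 0.0000 -1.0000
    outer loop
      vertex 0.7 10.0 0.0
      vertex 5.4 13.8 0.0
      vertex 14.0 7.0 0.0
    endloop
  endfacet
  facet normal 0.0000 0.0000 -1.0000
    outer loop
      vertex 0.7 4.0 0.0
      vertex 0.7 10.0 0.0
      vertex 14.0 7.0 0.0
    endloop
  endfacet
  facet normal 0.0000 0.0000 -1.0000
    outer loop
      vertex 5.4 0.2 0.0
      vertex 0.7 4.0 0.0
      vertex 14.0 7.0 0.0
    endloop
  endfacet
  facet normal 0.0000 0.0000 -1.0000
    outer loop
      vertex 11.4 1.5 0.0
      vertex 5.4 0.2 0.0
      vertex 14.0 7.0 0.0
    endloop
  endfacet
  facet normal 0.0000 0.0000 1.0000
    outer loop
      vertex 14.0 7.0 16.0
      vertex 11.4 12.5 16.0
      vertex 5.4 13.8 16.0
    endloop
  endfacet
  facet normal 0.0000 0.0000 1.0000
    outer loop
      vertex 14.0 7.0 16.0
      vertex 5.4 13.8 16.0
      vertex 0.7 10.0 16.0
    endloop
  endfacet
  facet normal 0.0000 0.0000 1.0000
    outer loop
      vertex 14.0 7.0 16.0
      vertex 0.7 10.0 16.0
      vertex 0.7 4.0 16.0
    endloop
  endfacet
  facet normal 0.0000 0.0000 1.0000
    outer loop
      vertex 14.0 7.0 16.0
      vertex 0.7 4.0 16.0
      vertex 5.4 0.2 16.0
    endloop
  endfacet
  facet normal 0.0000 0.0000 1.0000
    outer loop
      vertex 14.0 7.0 16.0
      vertex 5.4 0.2 16.0
      vertex 11.4 1.5 16.0
    endloop
  endfacet
  facet normal 0.9041 0.4274 0.0000
    outer loop
      vertex 14.0 7.0 0.0
      vertex 11.4 12.5 0.0
      vertex 11.4 12.5 16.0
    endloop
  endfacet
  facet normal 0.9041 0.4274 0.0000
    outer loop
      vertex 14.0 7.0 0.0
      vertex 11.4 12.5 16.0
      vertex 14.0 7.0 16.0
    endloop
  endfacet
  facet normal 0.2118 0.9773 0.0000
    outer loop
      vertex 11.4 12.5 0.0
      vertex 5.4 13.8 0.0
      vertex 5.4 13.8 16.0
    endloop
  endfacet
  facet normal 0.2118 0.9773 0.0000
    outer loop
      vertex 11.4 12.5 0.0
      vertex 5.4 13.8 16.0
      vertex 11.4 12.5 16.0
    endloop
  endfacet
  facet normal -0.6287 0.7776 0.0000
    outer loop
      vertex 5.4 13.8 0.0
      vertex 0.7 10.0 0.0
      vertex 0.7 10.0 16.0
    endloop
  endfacet
  facet normal -0.6287 0.7776 0.0000
    outer loop
      vertex 5.4 13.8 0.0
      vertex 0.7 10.0 16.0
      vertex 5.4 13.8 16.0
    endloop
  endfacet
  facet normal -1.0000 0.0000 0.0000
    outer loop
      vertex 0.7 10.0 0.0
      vertex 0.7 4.0 0.0
      vertex 0.7 4.0 16.0
    endloop
  endfacet
  facet normal -1.0000 0.0000 0.0000
    outer loop
      vertex 0.7 10.0 0.0
      vertex 0.7 4.0 16.0
      vertex 0.7 10.0 16.0
    endloop
  endfacet
  facet normal -0.6287 -0.7776 0.0000
    outer loop
      vertex 0.7 4.0 0.0
      vertex 5.4 0.2 0.0
      vertex 5.4 0.2 16.0
    endloop
  endfacet
  facet normal -0.6287 -0.7776 0.0000
    outer loop
      vertex 0.7 4.0 0.0
      vertex 5.4 0.2 16.0
      vertex 0.7 4.0 16.0
    endloop
  endfacet
  facet normal 0.2118 -0.9773 0.0000
    outer loop
      vertex 5.4 0.2 0.0
      vertex 11.4 1.5 0.0
      vertex 11.4 1.5 16.0
    endloop
  endfacet
  facet normal 0.2118 -0.9773 0.0000
    outer loop
      vertex 5.4 0.2 0.0
      vertex 11.4 1.5 16.0
      vertex 5.4 0.2 16.0
    endloop
  endfacet
  facet normal 0.9041 -0.4274 0.0000
    outer loop
      vertex 11.4 1.5 0.0
      vertex 14.0 7.0 0.0
      vertex 14.0 7.0 16.0
    endloop
  endfacet
  facet normal 0.9041 -0.4274 0.0000
    outer loop
      vertex 11.4 1.5 0.0
      vertex 14.0 7.0 16.0
      vertex 11.4 1.5 16.0
    endloop
  endfacet
endsolid part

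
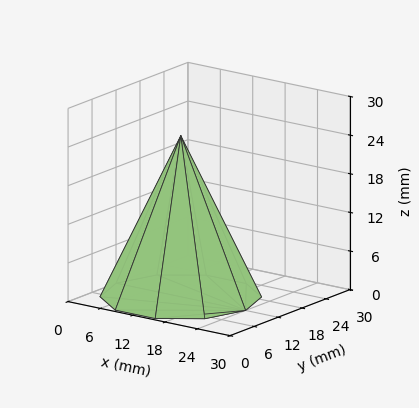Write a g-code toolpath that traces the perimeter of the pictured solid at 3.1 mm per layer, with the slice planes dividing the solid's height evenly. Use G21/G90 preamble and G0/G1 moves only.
Reading the render: the shape is a regular 10-sided pyramid, base circumscribed radius ≈ 12 mm, apex at z ≈ 25 mm (dimensions read to the nearest mm from the axis ticks). For the g-code, the solid's height is divided into equal slices at the stated Δz and each level perimeter traced with G1 moves after a G0 lift.

; perimeter-only toolpath
G21 ; units = mm
G90 ; absolute positioning
G28 ; home
; layer 1
G0 Z3.1
G0 X22.5 Y12.0
G1 X20.5 Y18.2
G1 X15.2 Y22.0
G1 X8.8 Y22.0
G1 X3.5 Y18.2
G1 X1.5 Y12.0
G1 X3.5 Y5.8
G1 X8.8 Y2.0
G1 X15.2 Y2.0
G1 X20.5 Y5.8
G1 X22.5 Y12.0
; layer 2
G0 Z6.2
G0 X21.0 Y12.0
G1 X19.3 Y17.3
G1 X14.8 Y20.5
G1 X9.2 Y20.5
G1 X4.7 Y17.3
G1 X3.0 Y12.0
G1 X4.7 Y6.7
G1 X9.2 Y3.5
G1 X14.8 Y3.5
G1 X19.3 Y6.7
G1 X21.0 Y12.0
; layer 3
G0 Z9.4
G0 X19.5 Y12.0
G1 X18.1 Y16.4
G1 X14.3 Y19.1
G1 X9.7 Y19.1
G1 X5.9 Y16.4
G1 X4.5 Y12.0
G1 X5.9 Y7.6
G1 X9.7 Y4.9
G1 X14.3 Y4.9
G1 X18.1 Y7.6
G1 X19.5 Y12.0
; layer 4
G0 Z12.5
G0 X18.0 Y12.0
G1 X16.9 Y15.6
G1 X13.8 Y17.7
G1 X10.2 Y17.7
G1 X7.2 Y15.6
G1 X6.0 Y12.0
G1 X7.2 Y8.4
G1 X10.2 Y6.3
G1 X13.8 Y6.3
G1 X16.9 Y8.4
G1 X18.0 Y12.0
; layer 5
G0 Z15.6
G0 X16.5 Y12.0
G1 X15.6 Y14.7
G1 X13.4 Y16.3
G1 X10.6 Y16.3
G1 X8.4 Y14.7
G1 X7.5 Y12.0
G1 X8.4 Y9.3
G1 X10.6 Y7.7
G1 X13.4 Y7.7
G1 X15.6 Y9.3
G1 X16.5 Y12.0
; layer 6
G0 Z18.8
G0 X15.0 Y12.0
G1 X14.4 Y13.8
G1 X12.9 Y14.8
G1 X11.1 Y14.8
G1 X9.6 Y13.8
G1 X9.0 Y12.0
G1 X9.6 Y10.2
G1 X11.1 Y9.2
G1 X12.9 Y9.2
G1 X14.4 Y10.2
G1 X15.0 Y12.0
; layer 7
G0 Z21.9
G0 X13.5 Y12.0
G1 X13.2 Y12.9
G1 X12.5 Y13.4
G1 X11.5 Y13.4
G1 X10.8 Y12.9
G1 X10.5 Y12.0
G1 X10.8 Y11.1
G1 X11.5 Y10.6
G1 X12.5 Y10.6
G1 X13.2 Y11.1
G1 X13.5 Y12.0
M2 ; end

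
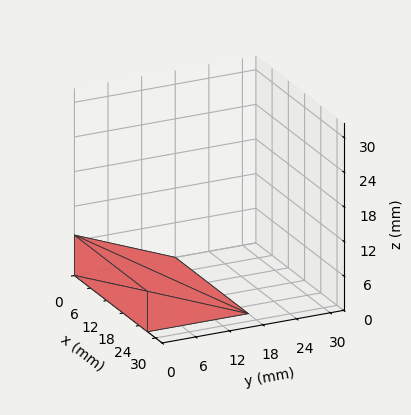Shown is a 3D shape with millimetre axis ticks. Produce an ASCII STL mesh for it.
Reading the render: the shape is a wedge (ramp): 27 × 18 mm base, rising to 7 mm along the y=0 edge and sloping linearly to z=0 at y=18 (dimensions read to the nearest mm from the axis ticks). For the STL, each face is triangulated and given an outward normal.

solid part
  facet normal 0.0000 0.0000 -1.0000
    outer loop
      vertex 27.0 18.0 0.0
      vertex 27.0 0.0 0.0
      vertex 0.0 0.0 0.0
    endloop
  endfacet
  facet normal 0.0000 0.0000 -1.0000
    outer loop
      vertex 0.0 18.0 0.0
      vertex 27.0 18.0 0.0
      vertex 0.0 0.0 0.0
    endloop
  endfacet
  facet normal 0.0000 -1.0000 0.0000
    outer loop
      vertex 0.0 0.0 0.0
      vertex 27.0 0.0 0.0
      vertex 27.0 0.0 7.0
    endloop
  endfacet
  facet normal 0.0000 -1.0000 0.0000
    outer loop
      vertex 0.0 0.0 0.0
      vertex 27.0 0.0 7.0
      vertex 0.0 0.0 7.0
    endloop
  endfacet
  facet normal 0.0000 0.3624 0.9320
    outer loop
      vertex 0.0 0.0 7.0
      vertex 27.0 0.0 7.0
      vertex 27.0 18.0 0.0
    endloop
  endfacet
  facet normal 0.0000 0.3624 0.9320
    outer loop
      vertex 0.0 0.0 7.0
      vertex 27.0 18.0 0.0
      vertex 0.0 18.0 0.0
    endloop
  endfacet
  facet normal -1.0000 0.0000 0.0000
    outer loop
      vertex 0.0 0.0 7.0
      vertex 0.0 18.0 0.0
      vertex 0.0 0.0 0.0
    endloop
  endfacet
  facet normal 1.0000 0.0000 0.0000
    outer loop
      vertex 27.0 0.0 0.0
      vertex 27.0 18.0 0.0
      vertex 27.0 0.0 7.0
    endloop
  endfacet
endsolid part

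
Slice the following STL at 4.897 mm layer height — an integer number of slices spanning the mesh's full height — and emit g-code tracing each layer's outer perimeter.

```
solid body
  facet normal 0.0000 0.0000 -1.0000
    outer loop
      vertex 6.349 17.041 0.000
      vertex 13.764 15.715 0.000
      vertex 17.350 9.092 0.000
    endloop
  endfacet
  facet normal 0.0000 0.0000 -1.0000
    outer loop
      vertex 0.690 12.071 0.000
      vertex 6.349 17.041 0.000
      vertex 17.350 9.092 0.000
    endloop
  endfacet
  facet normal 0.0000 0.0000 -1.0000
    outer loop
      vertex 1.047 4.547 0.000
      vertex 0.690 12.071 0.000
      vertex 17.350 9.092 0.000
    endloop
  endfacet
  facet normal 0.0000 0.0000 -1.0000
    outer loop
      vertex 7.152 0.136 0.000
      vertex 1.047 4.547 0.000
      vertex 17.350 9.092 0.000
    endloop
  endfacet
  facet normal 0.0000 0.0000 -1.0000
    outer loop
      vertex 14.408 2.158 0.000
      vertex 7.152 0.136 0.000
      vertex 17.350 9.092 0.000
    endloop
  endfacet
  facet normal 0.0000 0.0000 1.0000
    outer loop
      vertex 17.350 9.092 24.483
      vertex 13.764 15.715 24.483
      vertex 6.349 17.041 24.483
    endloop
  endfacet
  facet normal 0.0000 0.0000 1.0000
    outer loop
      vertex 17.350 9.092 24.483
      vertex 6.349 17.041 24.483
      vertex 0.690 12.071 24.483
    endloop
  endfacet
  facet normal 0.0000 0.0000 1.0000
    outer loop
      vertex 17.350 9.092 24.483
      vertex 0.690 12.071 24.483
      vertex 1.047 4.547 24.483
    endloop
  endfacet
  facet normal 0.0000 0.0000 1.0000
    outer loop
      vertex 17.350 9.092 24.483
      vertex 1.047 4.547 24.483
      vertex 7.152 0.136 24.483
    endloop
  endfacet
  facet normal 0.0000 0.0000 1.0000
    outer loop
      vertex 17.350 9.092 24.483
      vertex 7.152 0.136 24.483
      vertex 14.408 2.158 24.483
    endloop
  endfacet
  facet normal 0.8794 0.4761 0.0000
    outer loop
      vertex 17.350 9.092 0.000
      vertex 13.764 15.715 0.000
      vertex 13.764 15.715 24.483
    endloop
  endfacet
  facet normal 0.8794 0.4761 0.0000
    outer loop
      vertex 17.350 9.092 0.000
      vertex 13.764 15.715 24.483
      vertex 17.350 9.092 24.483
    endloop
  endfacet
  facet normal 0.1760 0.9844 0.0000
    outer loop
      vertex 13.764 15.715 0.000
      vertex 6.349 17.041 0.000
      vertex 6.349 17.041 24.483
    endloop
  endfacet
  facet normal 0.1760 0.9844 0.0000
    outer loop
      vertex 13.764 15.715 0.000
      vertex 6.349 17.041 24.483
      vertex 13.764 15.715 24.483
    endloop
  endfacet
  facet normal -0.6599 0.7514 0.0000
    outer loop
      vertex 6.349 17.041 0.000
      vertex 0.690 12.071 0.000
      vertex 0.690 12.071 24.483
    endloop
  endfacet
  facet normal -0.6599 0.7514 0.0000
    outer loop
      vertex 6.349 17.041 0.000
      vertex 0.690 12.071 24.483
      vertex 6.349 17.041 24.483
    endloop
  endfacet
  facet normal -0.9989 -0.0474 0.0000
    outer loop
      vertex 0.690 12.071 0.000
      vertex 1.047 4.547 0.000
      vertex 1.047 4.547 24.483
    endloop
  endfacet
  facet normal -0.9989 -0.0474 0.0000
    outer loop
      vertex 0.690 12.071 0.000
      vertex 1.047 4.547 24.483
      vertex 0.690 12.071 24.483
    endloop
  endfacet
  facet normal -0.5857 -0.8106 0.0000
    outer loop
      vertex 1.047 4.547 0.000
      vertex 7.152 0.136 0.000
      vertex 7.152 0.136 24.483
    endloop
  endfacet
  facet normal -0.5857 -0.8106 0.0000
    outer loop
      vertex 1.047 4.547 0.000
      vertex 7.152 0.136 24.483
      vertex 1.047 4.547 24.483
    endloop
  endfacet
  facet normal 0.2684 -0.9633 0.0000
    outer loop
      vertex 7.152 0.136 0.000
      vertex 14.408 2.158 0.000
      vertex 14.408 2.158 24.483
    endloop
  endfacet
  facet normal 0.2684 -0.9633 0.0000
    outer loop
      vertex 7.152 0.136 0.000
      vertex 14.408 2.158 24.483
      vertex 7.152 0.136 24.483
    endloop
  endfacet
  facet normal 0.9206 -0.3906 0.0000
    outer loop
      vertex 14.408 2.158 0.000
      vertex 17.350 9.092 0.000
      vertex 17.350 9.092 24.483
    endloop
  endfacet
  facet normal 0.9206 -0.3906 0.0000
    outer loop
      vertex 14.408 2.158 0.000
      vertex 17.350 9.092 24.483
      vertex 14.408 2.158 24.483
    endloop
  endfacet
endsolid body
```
; perimeter-only toolpath
G21 ; units = mm
G90 ; absolute positioning
G28 ; home
; layer 1
G0 Z4.897
G0 X17.350 Y9.092
G1 X13.764 Y15.715
G1 X6.349 Y17.041
G1 X0.690 Y12.071
G1 X1.047 Y4.547
G1 X7.152 Y0.136
G1 X14.408 Y2.158
G1 X17.350 Y9.092
; layer 2
G0 Z9.793
G0 X17.350 Y9.092
G1 X13.764 Y15.715
G1 X6.349 Y17.041
G1 X0.690 Y12.071
G1 X1.047 Y4.547
G1 X7.152 Y0.136
G1 X14.408 Y2.158
G1 X17.350 Y9.092
; layer 3
G0 Z14.690
G0 X17.350 Y9.092
G1 X13.764 Y15.715
G1 X6.349 Y17.041
G1 X0.690 Y12.071
G1 X1.047 Y4.547
G1 X7.152 Y0.136
G1 X14.408 Y2.158
G1 X17.350 Y9.092
; layer 4
G0 Z19.586
G0 X17.350 Y9.092
G1 X13.764 Y15.715
G1 X6.349 Y17.041
G1 X0.690 Y12.071
G1 X1.047 Y4.547
G1 X7.152 Y0.136
G1 X14.408 Y2.158
G1 X17.350 Y9.092
; layer 5
G0 Z24.483
G0 X17.350 Y9.092
G1 X13.764 Y15.715
G1 X6.349 Y17.041
G1 X0.690 Y12.071
G1 X1.047 Y4.547
G1 X7.152 Y0.136
G1 X14.408 Y2.158
G1 X17.350 Y9.092
M2 ; end

The solid is a regular 7-sided prism (a cylinder approximated with 7 flat sides), circumscribed radius ≈ 8.68 mm, height ≈ 24.5 mm. Slicing at Δz = 4.897 mm — 5 equal slices spanning the solid's height, so layer i sits at z = i·h/5 — gives 5 non-empty perimeters. Each is a 7-segment closed polygon; G0 lifts to the layer z and rapids to the start vertex, then G1 traces the edges.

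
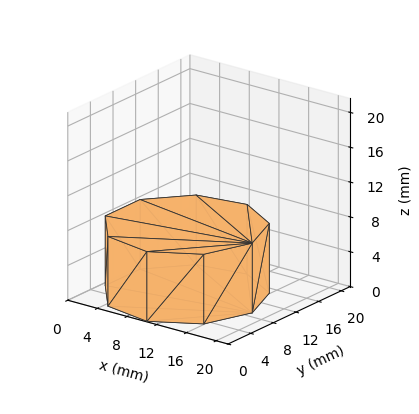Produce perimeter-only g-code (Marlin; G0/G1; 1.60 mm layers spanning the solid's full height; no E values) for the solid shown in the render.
Reading the render: the shape is a regular 9-sided prism (a cylinder approximated with 9 flat sides), circumscribed radius ≈ 9 mm, height ≈ 8 mm (dimensions read to the nearest mm from the axis ticks). For the g-code, the solid's height is divided into equal slices at the stated Δz and each level perimeter traced with G1 moves after a G0 lift.

; perimeter-only toolpath
G21 ; units = mm
G90 ; absolute positioning
G28 ; home
; layer 1
G0 Z1.60
G0 X18.00 Y9.00
G1 X15.89 Y14.79
G1 X10.56 Y17.86
G1 X4.50 Y16.79
G1 X0.54 Y12.08
G1 X0.54 Y5.92
G1 X4.50 Y1.21
G1 X10.56 Y0.14
G1 X15.89 Y3.21
G1 X18.00 Y9.00
; layer 2
G0 Z3.20
G0 X18.00 Y9.00
G1 X15.89 Y14.79
G1 X10.56 Y17.86
G1 X4.50 Y16.79
G1 X0.54 Y12.08
G1 X0.54 Y5.92
G1 X4.50 Y1.21
G1 X10.56 Y0.14
G1 X15.89 Y3.21
G1 X18.00 Y9.00
; layer 3
G0 Z4.80
G0 X18.00 Y9.00
G1 X15.89 Y14.79
G1 X10.56 Y17.86
G1 X4.50 Y16.79
G1 X0.54 Y12.08
G1 X0.54 Y5.92
G1 X4.50 Y1.21
G1 X10.56 Y0.14
G1 X15.89 Y3.21
G1 X18.00 Y9.00
; layer 4
G0 Z6.40
G0 X18.00 Y9.00
G1 X15.89 Y14.79
G1 X10.56 Y17.86
G1 X4.50 Y16.79
G1 X0.54 Y12.08
G1 X0.54 Y5.92
G1 X4.50 Y1.21
G1 X10.56 Y0.14
G1 X15.89 Y3.21
G1 X18.00 Y9.00
; layer 5
G0 Z8.00
G0 X18.00 Y9.00
G1 X15.89 Y14.79
G1 X10.56 Y17.86
G1 X4.50 Y16.79
G1 X0.54 Y12.08
G1 X0.54 Y5.92
G1 X4.50 Y1.21
G1 X10.56 Y0.14
G1 X15.89 Y3.21
G1 X18.00 Y9.00
M2 ; end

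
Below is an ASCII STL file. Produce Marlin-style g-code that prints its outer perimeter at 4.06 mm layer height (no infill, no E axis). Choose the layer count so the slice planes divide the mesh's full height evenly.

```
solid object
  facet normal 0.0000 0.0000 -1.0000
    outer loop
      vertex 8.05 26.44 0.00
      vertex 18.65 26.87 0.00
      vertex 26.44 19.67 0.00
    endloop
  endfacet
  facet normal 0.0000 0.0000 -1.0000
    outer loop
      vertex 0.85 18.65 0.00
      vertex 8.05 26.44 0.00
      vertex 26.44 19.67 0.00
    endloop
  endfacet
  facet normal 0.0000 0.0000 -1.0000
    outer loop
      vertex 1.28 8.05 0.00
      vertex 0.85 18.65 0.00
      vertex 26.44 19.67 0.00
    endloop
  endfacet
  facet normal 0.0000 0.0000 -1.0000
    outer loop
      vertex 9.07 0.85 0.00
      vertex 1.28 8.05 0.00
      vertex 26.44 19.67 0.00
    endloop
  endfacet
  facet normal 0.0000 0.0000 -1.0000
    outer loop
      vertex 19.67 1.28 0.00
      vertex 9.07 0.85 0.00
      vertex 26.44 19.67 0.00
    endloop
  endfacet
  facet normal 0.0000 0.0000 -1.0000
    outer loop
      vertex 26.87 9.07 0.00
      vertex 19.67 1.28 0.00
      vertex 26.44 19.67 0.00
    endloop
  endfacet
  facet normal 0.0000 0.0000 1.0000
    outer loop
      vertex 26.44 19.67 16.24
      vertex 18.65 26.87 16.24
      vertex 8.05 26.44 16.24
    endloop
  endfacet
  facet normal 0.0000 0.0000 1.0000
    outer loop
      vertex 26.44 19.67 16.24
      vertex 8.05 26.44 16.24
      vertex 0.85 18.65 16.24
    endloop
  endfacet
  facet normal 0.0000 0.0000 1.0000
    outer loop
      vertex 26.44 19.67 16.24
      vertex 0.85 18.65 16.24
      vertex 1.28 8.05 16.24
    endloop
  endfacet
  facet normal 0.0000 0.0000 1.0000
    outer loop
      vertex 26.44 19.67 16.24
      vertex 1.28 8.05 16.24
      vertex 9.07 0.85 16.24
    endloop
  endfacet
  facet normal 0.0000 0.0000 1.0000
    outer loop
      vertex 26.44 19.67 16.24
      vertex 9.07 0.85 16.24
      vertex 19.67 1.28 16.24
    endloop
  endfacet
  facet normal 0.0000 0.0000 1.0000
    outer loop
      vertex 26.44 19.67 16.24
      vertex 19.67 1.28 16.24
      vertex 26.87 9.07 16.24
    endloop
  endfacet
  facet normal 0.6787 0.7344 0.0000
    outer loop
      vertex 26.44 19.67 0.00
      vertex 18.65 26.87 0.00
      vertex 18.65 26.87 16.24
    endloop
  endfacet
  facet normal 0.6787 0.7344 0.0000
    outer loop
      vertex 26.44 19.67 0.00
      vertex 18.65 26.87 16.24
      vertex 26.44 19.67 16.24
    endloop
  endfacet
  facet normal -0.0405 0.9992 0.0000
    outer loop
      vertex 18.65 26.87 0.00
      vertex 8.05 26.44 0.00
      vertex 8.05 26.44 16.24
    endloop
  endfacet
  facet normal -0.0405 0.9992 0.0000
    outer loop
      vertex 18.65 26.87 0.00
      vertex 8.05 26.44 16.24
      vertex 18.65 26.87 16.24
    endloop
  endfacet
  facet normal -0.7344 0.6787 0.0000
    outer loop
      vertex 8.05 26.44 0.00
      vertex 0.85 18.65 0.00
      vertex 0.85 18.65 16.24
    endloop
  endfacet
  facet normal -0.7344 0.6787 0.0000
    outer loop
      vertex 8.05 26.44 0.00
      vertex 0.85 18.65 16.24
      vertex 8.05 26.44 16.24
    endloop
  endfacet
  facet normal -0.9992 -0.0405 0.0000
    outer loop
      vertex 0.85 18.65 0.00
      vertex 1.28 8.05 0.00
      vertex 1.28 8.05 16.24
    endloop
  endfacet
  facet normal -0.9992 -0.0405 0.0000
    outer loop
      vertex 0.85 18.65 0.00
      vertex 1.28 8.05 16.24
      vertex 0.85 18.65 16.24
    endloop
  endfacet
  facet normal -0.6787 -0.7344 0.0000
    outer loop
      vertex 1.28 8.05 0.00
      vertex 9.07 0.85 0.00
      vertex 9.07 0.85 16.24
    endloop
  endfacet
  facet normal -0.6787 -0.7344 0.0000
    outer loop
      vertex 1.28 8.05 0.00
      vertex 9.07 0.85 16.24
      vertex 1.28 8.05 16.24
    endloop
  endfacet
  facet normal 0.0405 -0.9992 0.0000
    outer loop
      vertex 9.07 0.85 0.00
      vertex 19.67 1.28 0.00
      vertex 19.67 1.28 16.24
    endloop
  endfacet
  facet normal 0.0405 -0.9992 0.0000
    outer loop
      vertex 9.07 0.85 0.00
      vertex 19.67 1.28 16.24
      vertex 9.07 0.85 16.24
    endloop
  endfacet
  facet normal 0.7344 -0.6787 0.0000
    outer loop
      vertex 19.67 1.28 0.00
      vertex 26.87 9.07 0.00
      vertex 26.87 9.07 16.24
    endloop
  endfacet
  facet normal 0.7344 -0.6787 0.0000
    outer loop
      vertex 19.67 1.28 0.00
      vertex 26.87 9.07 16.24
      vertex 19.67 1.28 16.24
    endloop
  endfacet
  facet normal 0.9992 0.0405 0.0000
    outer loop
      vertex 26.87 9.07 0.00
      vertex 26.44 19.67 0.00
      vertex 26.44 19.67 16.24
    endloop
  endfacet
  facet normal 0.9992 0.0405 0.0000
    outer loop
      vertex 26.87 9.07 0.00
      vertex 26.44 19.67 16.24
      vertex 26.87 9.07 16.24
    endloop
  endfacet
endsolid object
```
; perimeter-only toolpath
G21 ; units = mm
G90 ; absolute positioning
G28 ; home
; layer 1
G0 Z4.06
G0 X26.44 Y19.67
G1 X18.65 Y26.87
G1 X8.05 Y26.44
G1 X0.85 Y18.65
G1 X1.28 Y8.05
G1 X9.07 Y0.85
G1 X19.67 Y1.28
G1 X26.87 Y9.07
G1 X26.44 Y19.67
; layer 2
G0 Z8.12
G0 X26.44 Y19.67
G1 X18.65 Y26.87
G1 X8.05 Y26.44
G1 X0.85 Y18.65
G1 X1.28 Y8.05
G1 X9.07 Y0.85
G1 X19.67 Y1.28
G1 X26.87 Y9.07
G1 X26.44 Y19.67
; layer 3
G0 Z12.18
G0 X26.44 Y19.67
G1 X18.65 Y26.87
G1 X8.05 Y26.44
G1 X0.85 Y18.65
G1 X1.28 Y8.05
G1 X9.07 Y0.85
G1 X19.67 Y1.28
G1 X26.87 Y9.07
G1 X26.44 Y19.67
; layer 4
G0 Z16.24
G0 X26.44 Y19.67
G1 X18.65 Y26.87
G1 X8.05 Y26.44
G1 X0.85 Y18.65
G1 X1.28 Y8.05
G1 X9.07 Y0.85
G1 X19.67 Y1.28
G1 X26.87 Y9.07
G1 X26.44 Y19.67
M2 ; end

The solid is a regular 8-sided prism (a cylinder approximated with 8 flat sides), circumscribed radius ≈ 13.9 mm, height ≈ 16.2 mm. Slicing at Δz = 4.06 mm — 4 equal slices spanning the solid's height, so layer i sits at z = i·h/4 — gives 4 non-empty perimeters. Each is a 8-segment closed polygon; G0 lifts to the layer z and rapids to the start vertex, then G1 traces the edges.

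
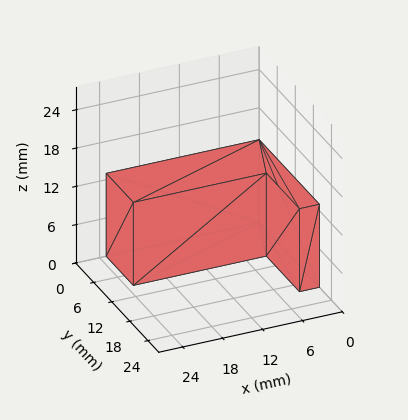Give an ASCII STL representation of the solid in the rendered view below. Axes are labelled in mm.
Reading the render: the shape is an L-shaped prism: outer 23 × 20 mm, arm thicknesses ≈ 9 mm (horizontal) and 3 mm (vertical), extruded 13 mm in z (dimensions read to the nearest mm from the axis ticks). For the STL, each face is triangulated and given an outward normal.

solid part
  facet normal 0.0000 0.0000 -1.0000
    outer loop
      vertex 23.00 9.00 0.00
      vertex 23.00 0.00 0.00
      vertex 0.00 0.00 0.00
    endloop
  endfacet
  facet normal 0.0000 0.0000 -1.0000
    outer loop
      vertex 3.00 9.00 0.00
      vertex 23.00 9.00 0.00
      vertex 0.00 0.00 0.00
    endloop
  endfacet
  facet normal 0.0000 0.0000 -1.0000
    outer loop
      vertex 3.00 20.00 0.00
      vertex 3.00 9.00 0.00
      vertex 0.00 0.00 0.00
    endloop
  endfacet
  facet normal 0.0000 0.0000 -1.0000
    outer loop
      vertex 0.00 20.00 0.00
      vertex 3.00 20.00 0.00
      vertex 0.00 0.00 0.00
    endloop
  endfacet
  facet normal 0.0000 0.0000 1.0000
    outer loop
      vertex 0.00 0.00 13.00
      vertex 23.00 0.00 13.00
      vertex 23.00 9.00 13.00
    endloop
  endfacet
  facet normal 0.0000 0.0000 1.0000
    outer loop
      vertex 0.00 0.00 13.00
      vertex 23.00 9.00 13.00
      vertex 3.00 9.00 13.00
    endloop
  endfacet
  facet normal 0.0000 0.0000 1.0000
    outer loop
      vertex 0.00 0.00 13.00
      vertex 3.00 9.00 13.00
      vertex 3.00 20.00 13.00
    endloop
  endfacet
  facet normal 0.0000 0.0000 1.0000
    outer loop
      vertex 0.00 0.00 13.00
      vertex 3.00 20.00 13.00
      vertex 0.00 20.00 13.00
    endloop
  endfacet
  facet normal 0.0000 -1.0000 0.0000
    outer loop
      vertex 0.00 0.00 0.00
      vertex 23.00 0.00 0.00
      vertex 23.00 0.00 13.00
    endloop
  endfacet
  facet normal 0.0000 -1.0000 0.0000
    outer loop
      vertex 0.00 0.00 0.00
      vertex 23.00 0.00 13.00
      vertex 0.00 0.00 13.00
    endloop
  endfacet
  facet normal 1.0000 0.0000 0.0000
    outer loop
      vertex 23.00 0.00 0.00
      vertex 23.00 9.00 0.00
      vertex 23.00 9.00 13.00
    endloop
  endfacet
  facet normal 1.0000 0.0000 0.0000
    outer loop
      vertex 23.00 0.00 0.00
      vertex 23.00 9.00 13.00
      vertex 23.00 0.00 13.00
    endloop
  endfacet
  facet normal 0.0000 1.0000 0.0000
    outer loop
      vertex 23.00 9.00 0.00
      vertex 3.00 9.00 0.00
      vertex 3.00 9.00 13.00
    endloop
  endfacet
  facet normal 0.0000 1.0000 0.0000
    outer loop
      vertex 23.00 9.00 0.00
      vertex 3.00 9.00 13.00
      vertex 23.00 9.00 13.00
    endloop
  endfacet
  facet normal 1.0000 0.0000 0.0000
    outer loop
      vertex 3.00 9.00 0.00
      vertex 3.00 20.00 0.00
      vertex 3.00 20.00 13.00
    endloop
  endfacet
  facet normal 1.0000 0.0000 0.0000
    outer loop
      vertex 3.00 9.00 0.00
      vertex 3.00 20.00 13.00
      vertex 3.00 9.00 13.00
    endloop
  endfacet
  facet normal 0.0000 1.0000 0.0000
    outer loop
      vertex 3.00 20.00 0.00
      vertex 0.00 20.00 0.00
      vertex 0.00 20.00 13.00
    endloop
  endfacet
  facet normal 0.0000 1.0000 0.0000
    outer loop
      vertex 3.00 20.00 0.00
      vertex 0.00 20.00 13.00
      vertex 3.00 20.00 13.00
    endloop
  endfacet
  facet normal -1.0000 0.0000 0.0000
    outer loop
      vertex 0.00 20.00 0.00
      vertex 0.00 0.00 0.00
      vertex 0.00 0.00 13.00
    endloop
  endfacet
  facet normal -1.0000 0.0000 0.0000
    outer loop
      vertex 0.00 20.00 0.00
      vertex 0.00 0.00 13.00
      vertex 0.00 20.00 13.00
    endloop
  endfacet
endsolid part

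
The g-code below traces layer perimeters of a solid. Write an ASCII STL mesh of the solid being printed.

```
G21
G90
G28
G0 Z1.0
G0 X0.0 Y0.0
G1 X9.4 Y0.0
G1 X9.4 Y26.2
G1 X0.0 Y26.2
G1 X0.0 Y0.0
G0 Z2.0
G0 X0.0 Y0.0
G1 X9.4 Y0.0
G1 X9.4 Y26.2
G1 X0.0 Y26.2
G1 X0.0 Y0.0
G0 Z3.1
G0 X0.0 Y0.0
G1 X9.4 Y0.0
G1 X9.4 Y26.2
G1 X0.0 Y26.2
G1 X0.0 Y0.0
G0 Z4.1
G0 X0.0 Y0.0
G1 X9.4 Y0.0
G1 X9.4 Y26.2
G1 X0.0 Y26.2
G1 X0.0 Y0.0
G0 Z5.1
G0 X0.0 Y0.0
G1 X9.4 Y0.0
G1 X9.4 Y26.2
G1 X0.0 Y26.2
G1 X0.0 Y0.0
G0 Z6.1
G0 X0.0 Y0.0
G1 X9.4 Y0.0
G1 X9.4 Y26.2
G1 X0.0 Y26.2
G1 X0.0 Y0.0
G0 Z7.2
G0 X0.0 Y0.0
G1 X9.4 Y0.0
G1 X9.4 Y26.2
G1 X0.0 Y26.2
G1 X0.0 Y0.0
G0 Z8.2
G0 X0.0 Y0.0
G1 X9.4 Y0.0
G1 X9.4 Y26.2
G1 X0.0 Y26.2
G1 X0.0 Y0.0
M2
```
solid part
  facet normal 0.0000 0.0000 -1.0000
    outer loop
      vertex 9.4 26.2 0.0
      vertex 9.4 0.0 0.0
      vertex 0.0 0.0 0.0
    endloop
  endfacet
  facet normal 0.0000 0.0000 -1.0000
    outer loop
      vertex 0.0 26.2 0.0
      vertex 9.4 26.2 0.0
      vertex 0.0 0.0 0.0
    endloop
  endfacet
  facet normal 0.0000 0.0000 1.0000
    outer loop
      vertex 0.0 0.0 8.2
      vertex 9.4 0.0 8.2
      vertex 9.4 26.2 8.2
    endloop
  endfacet
  facet normal 0.0000 0.0000 1.0000
    outer loop
      vertex 0.0 0.0 8.2
      vertex 9.4 26.2 8.2
      vertex 0.0 26.2 8.2
    endloop
  endfacet
  facet normal 0.0000 -1.0000 0.0000
    outer loop
      vertex 0.0 0.0 0.0
      vertex 9.4 0.0 0.0
      vertex 9.4 0.0 8.2
    endloop
  endfacet
  facet normal 0.0000 -1.0000 0.0000
    outer loop
      vertex 0.0 0.0 0.0
      vertex 9.4 0.0 8.2
      vertex 0.0 0.0 8.2
    endloop
  endfacet
  facet normal 0.0000 1.0000 0.0000
    outer loop
      vertex 9.4 26.2 8.2
      vertex 9.4 26.2 0.0
      vertex 0.0 26.2 0.0
    endloop
  endfacet
  facet normal 0.0000 1.0000 0.0000
    outer loop
      vertex 0.0 26.2 8.2
      vertex 9.4 26.2 8.2
      vertex 0.0 26.2 0.0
    endloop
  endfacet
  facet normal -1.0000 0.0000 0.0000
    outer loop
      vertex 0.0 26.2 8.2
      vertex 0.0 26.2 0.0
      vertex 0.0 0.0 0.0
    endloop
  endfacet
  facet normal -1.0000 0.0000 0.0000
    outer loop
      vertex 0.0 0.0 8.2
      vertex 0.0 26.2 8.2
      vertex 0.0 0.0 0.0
    endloop
  endfacet
  facet normal 1.0000 0.0000 0.0000
    outer loop
      vertex 9.4 0.0 0.0
      vertex 9.4 26.2 0.0
      vertex 9.4 26.2 8.2
    endloop
  endfacet
  facet normal 1.0000 0.0000 0.0000
    outer loop
      vertex 9.4 0.0 0.0
      vertex 9.4 26.2 8.2
      vertex 9.4 0.0 8.2
    endloop
  endfacet
endsolid part

The G0 Z moves step by Δz≈1.0 mm. Every layer's G1 loop is the same polygon, so the solid is a straight extrusion of it from z=0 to z≈8.2. Closing with flat bottom and top caps and triangulating gives 12 facets — a rectangular box, roughly 9.4 × 26.2 mm footprint and 8.2 mm tall.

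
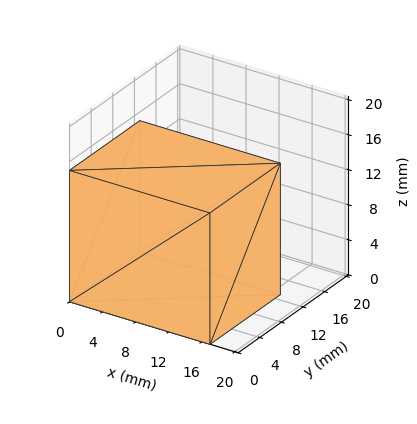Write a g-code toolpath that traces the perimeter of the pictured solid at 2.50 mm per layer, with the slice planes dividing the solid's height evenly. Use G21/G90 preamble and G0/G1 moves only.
Reading the render: the shape is a rectangular box, roughly 17 × 13 mm footprint and 15 mm tall (dimensions read to the nearest mm from the axis ticks). For the g-code, the solid's height is divided into equal slices at the stated Δz and each level perimeter traced with G1 moves after a G0 lift.

; perimeter-only toolpath
G21 ; units = mm
G90 ; absolute positioning
G28 ; home
; layer 1
G0 Z2.50
G0 X0.00 Y0.00
G1 X17.00 Y0.00
G1 X17.00 Y13.00
G1 X0.00 Y13.00
G1 X0.00 Y0.00
; layer 2
G0 Z5.00
G0 X0.00 Y0.00
G1 X17.00 Y0.00
G1 X17.00 Y13.00
G1 X0.00 Y13.00
G1 X0.00 Y0.00
; layer 3
G0 Z7.50
G0 X0.00 Y0.00
G1 X17.00 Y0.00
G1 X17.00 Y13.00
G1 X0.00 Y13.00
G1 X0.00 Y0.00
; layer 4
G0 Z10.00
G0 X0.00 Y0.00
G1 X17.00 Y0.00
G1 X17.00 Y13.00
G1 X0.00 Y13.00
G1 X0.00 Y0.00
; layer 5
G0 Z12.50
G0 X0.00 Y0.00
G1 X17.00 Y0.00
G1 X17.00 Y13.00
G1 X0.00 Y13.00
G1 X0.00 Y0.00
; layer 6
G0 Z15.00
G0 X0.00 Y0.00
G1 X17.00 Y0.00
G1 X17.00 Y13.00
G1 X0.00 Y13.00
G1 X0.00 Y0.00
M2 ; end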